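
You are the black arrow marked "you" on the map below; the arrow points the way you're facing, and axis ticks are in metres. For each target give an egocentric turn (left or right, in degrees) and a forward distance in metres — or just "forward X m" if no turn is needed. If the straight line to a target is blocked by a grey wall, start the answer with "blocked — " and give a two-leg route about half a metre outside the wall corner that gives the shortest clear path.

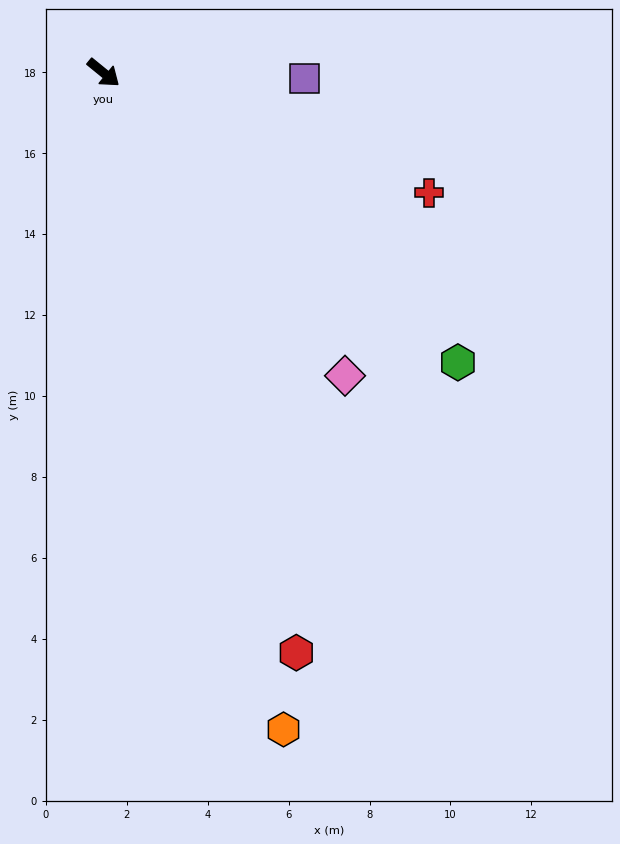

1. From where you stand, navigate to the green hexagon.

forward 11.3 m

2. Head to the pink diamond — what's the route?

turn right 12°, forward 9.6 m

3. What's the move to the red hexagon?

turn right 32°, forward 15.1 m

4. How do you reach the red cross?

turn left 19°, forward 8.6 m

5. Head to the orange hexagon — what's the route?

turn right 36°, forward 16.8 m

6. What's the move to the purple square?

turn left 38°, forward 5.0 m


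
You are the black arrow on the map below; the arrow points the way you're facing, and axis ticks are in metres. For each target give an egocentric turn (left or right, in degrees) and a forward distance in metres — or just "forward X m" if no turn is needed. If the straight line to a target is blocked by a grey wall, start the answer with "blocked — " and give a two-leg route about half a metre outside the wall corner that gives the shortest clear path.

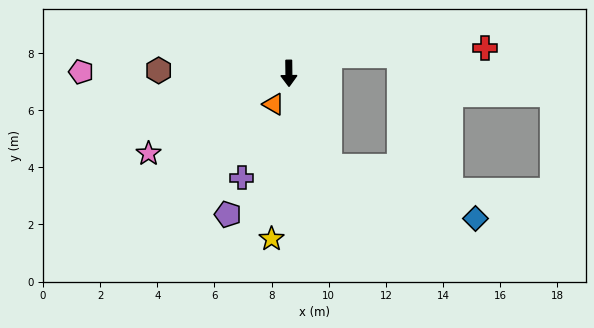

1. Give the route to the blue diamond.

blocked — turn left 23°, forward 3.5 m, then turn left 46°, forward 5.4 m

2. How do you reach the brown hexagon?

turn right 92°, forward 4.6 m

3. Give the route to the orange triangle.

turn right 27°, forward 1.2 m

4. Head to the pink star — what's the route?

turn right 61°, forward 5.7 m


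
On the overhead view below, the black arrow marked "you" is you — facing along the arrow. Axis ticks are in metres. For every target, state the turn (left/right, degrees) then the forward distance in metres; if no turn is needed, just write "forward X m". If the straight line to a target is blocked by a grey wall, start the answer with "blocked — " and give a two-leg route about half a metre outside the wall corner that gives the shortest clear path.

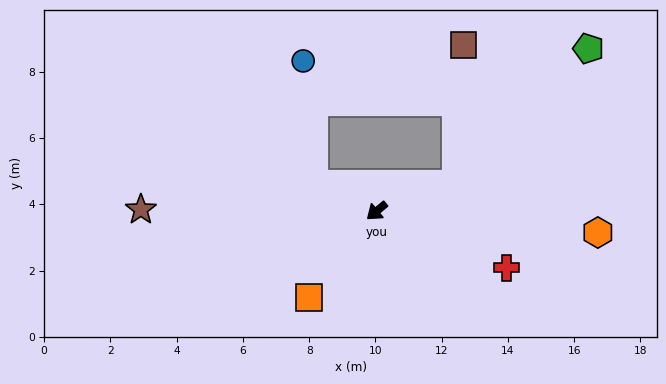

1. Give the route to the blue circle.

blocked — turn right 63°, forward 2.1 m, then turn right 62°, forward 3.7 m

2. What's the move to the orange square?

turn left 12°, forward 3.3 m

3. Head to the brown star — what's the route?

turn right 40°, forward 7.1 m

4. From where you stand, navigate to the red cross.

turn left 117°, forward 4.3 m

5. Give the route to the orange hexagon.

turn left 135°, forward 6.7 m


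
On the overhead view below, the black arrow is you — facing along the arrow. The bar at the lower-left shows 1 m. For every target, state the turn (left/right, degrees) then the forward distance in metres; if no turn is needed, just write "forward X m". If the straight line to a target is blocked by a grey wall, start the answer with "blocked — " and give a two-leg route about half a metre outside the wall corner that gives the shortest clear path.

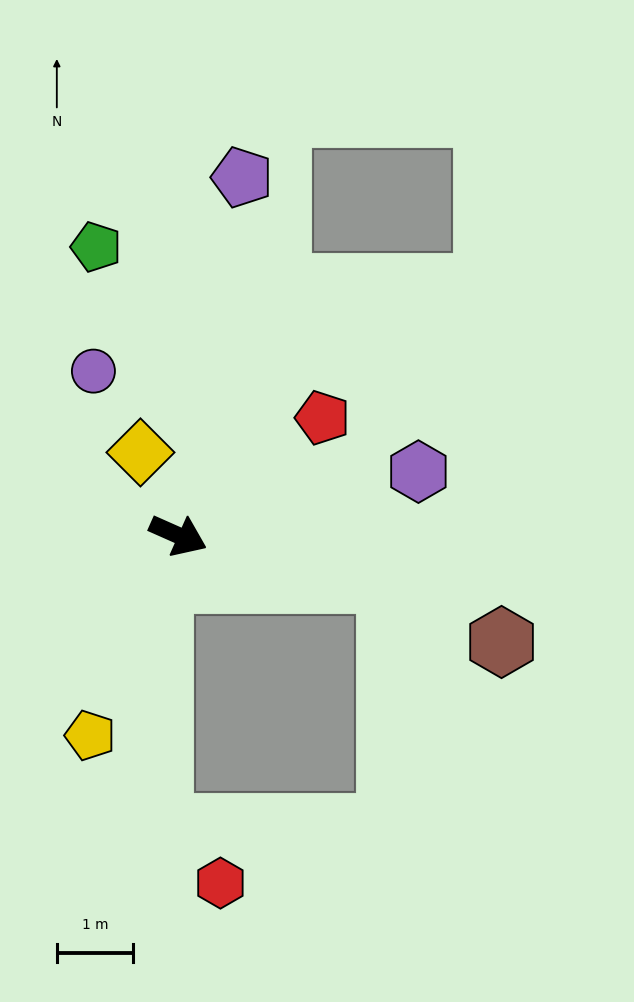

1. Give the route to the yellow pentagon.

turn right 90°, forward 2.9 m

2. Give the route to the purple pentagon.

turn left 104°, forward 4.8 m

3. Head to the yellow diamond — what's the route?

turn left 138°, forward 1.2 m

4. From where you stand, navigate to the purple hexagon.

turn left 39°, forward 3.3 m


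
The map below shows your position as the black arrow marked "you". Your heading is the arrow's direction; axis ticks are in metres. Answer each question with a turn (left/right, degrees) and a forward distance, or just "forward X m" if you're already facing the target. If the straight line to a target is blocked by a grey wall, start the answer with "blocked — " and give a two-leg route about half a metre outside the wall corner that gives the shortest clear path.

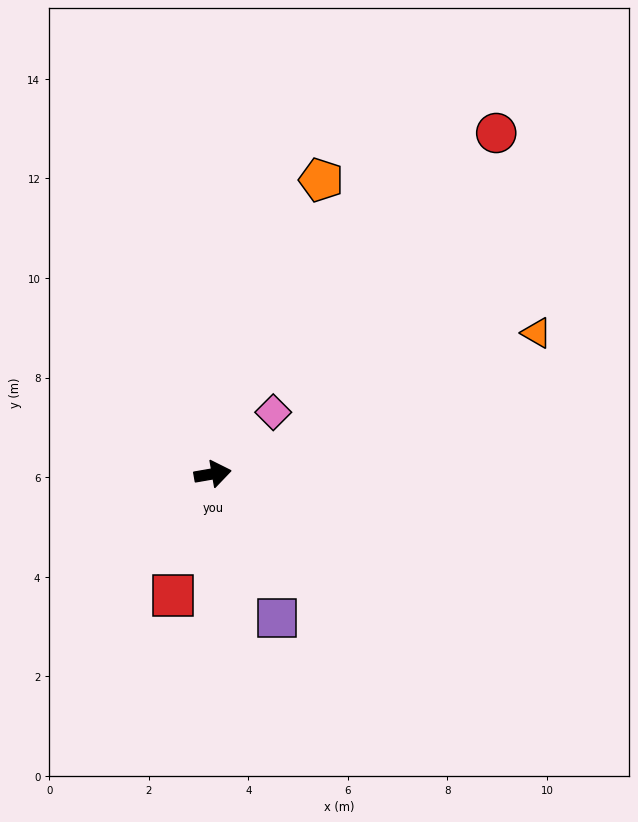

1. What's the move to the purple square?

turn right 76°, forward 3.2 m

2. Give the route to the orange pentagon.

turn left 60°, forward 6.3 m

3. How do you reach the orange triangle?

turn left 14°, forward 7.1 m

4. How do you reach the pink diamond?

turn left 36°, forward 1.7 m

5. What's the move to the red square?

turn right 118°, forward 2.6 m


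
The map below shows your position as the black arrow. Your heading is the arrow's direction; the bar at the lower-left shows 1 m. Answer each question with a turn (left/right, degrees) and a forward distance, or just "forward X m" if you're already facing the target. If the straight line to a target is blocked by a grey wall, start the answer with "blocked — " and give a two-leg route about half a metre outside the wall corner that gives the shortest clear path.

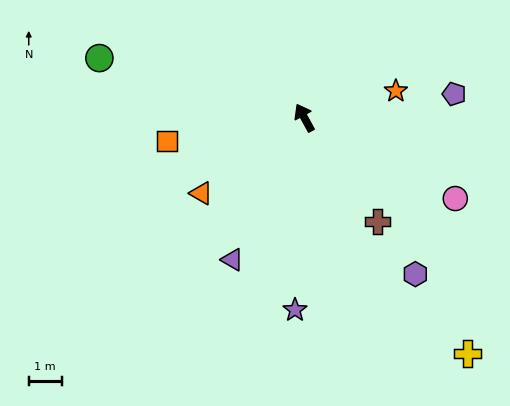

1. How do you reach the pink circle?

turn right 147°, forward 5.2 m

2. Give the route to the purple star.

turn left 149°, forward 5.8 m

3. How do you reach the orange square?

turn left 71°, forward 4.2 m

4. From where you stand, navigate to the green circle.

turn left 45°, forward 6.5 m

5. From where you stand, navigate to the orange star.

turn right 102°, forward 2.9 m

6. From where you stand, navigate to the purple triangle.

turn left 124°, forward 4.8 m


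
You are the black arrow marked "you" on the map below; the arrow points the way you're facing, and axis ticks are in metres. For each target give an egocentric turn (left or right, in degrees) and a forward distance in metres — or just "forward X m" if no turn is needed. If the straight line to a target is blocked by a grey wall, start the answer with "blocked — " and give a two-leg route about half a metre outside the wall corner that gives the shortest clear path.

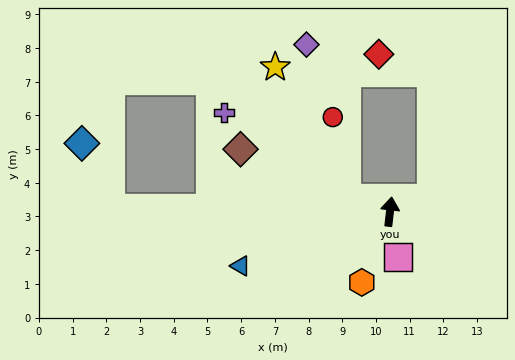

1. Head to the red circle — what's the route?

blocked — turn left 79°, forward 1.4 m, then turn right 63°, forward 2.4 m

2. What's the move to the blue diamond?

blocked — turn left 96°, forward 8.3 m, then turn right 65°, forward 2.1 m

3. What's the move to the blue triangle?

turn left 117°, forward 4.7 m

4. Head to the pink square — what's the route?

turn right 164°, forward 1.4 m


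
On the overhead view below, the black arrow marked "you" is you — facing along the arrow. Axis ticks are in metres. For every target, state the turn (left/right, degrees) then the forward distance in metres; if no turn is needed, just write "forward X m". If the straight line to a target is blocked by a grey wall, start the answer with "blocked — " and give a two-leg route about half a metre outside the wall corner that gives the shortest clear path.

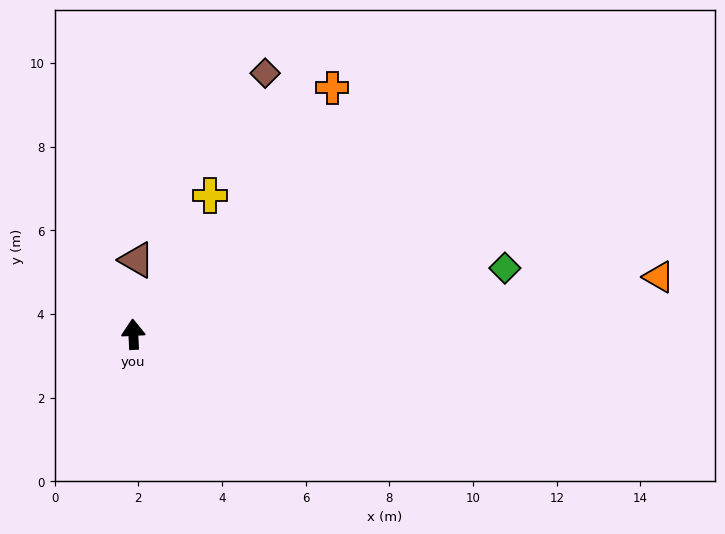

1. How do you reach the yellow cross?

turn right 32°, forward 3.8 m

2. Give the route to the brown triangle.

turn right 5°, forward 1.8 m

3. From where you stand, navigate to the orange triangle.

turn right 87°, forward 12.6 m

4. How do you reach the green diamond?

turn right 83°, forward 9.0 m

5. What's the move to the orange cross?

turn right 42°, forward 7.6 m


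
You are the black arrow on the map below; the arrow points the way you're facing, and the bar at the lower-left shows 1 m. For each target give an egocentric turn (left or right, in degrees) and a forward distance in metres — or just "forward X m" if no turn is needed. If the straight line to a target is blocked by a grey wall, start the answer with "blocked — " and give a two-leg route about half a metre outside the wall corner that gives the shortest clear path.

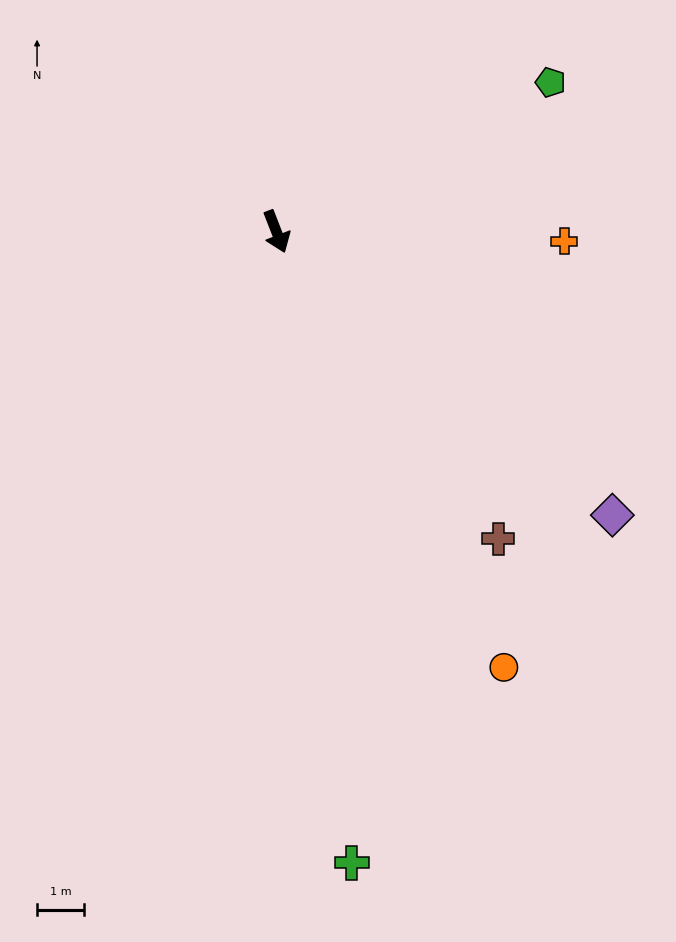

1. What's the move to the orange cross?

turn left 67°, forward 6.2 m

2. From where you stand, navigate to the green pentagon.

turn left 97°, forward 6.7 m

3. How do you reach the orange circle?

turn left 6°, forward 10.5 m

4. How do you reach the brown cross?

turn left 15°, forward 8.1 m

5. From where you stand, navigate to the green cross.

turn right 14°, forward 13.6 m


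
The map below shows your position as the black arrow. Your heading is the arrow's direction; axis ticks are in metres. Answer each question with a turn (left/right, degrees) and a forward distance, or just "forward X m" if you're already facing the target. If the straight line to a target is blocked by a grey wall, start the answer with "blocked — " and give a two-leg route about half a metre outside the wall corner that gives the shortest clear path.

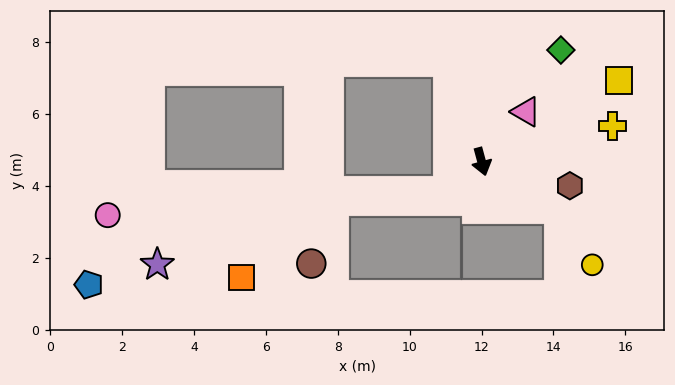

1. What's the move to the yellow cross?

turn left 90°, forward 3.8 m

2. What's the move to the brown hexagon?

turn left 60°, forward 2.5 m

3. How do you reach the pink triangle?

turn left 123°, forward 1.9 m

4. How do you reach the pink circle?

blocked — turn right 63°, forward 1.2 m, then turn right 38°, forward 9.5 m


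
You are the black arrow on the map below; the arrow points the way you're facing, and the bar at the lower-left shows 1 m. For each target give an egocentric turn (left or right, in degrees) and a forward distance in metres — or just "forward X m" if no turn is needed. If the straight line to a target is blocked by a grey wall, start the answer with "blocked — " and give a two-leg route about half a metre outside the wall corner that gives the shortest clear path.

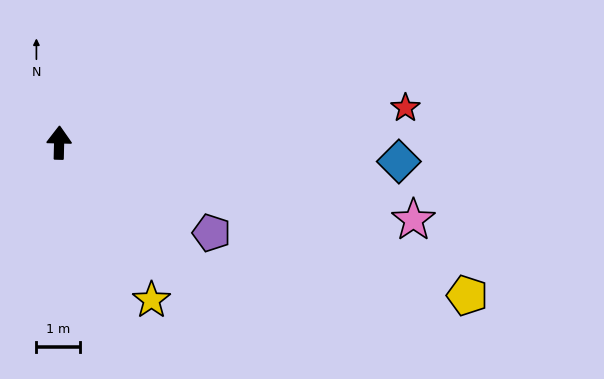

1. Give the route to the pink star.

turn right 101°, forward 8.3 m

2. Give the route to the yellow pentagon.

turn right 109°, forward 10.0 m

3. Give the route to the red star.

turn right 83°, forward 8.0 m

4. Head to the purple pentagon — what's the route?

turn right 119°, forward 4.0 m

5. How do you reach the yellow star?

turn right 148°, forward 4.2 m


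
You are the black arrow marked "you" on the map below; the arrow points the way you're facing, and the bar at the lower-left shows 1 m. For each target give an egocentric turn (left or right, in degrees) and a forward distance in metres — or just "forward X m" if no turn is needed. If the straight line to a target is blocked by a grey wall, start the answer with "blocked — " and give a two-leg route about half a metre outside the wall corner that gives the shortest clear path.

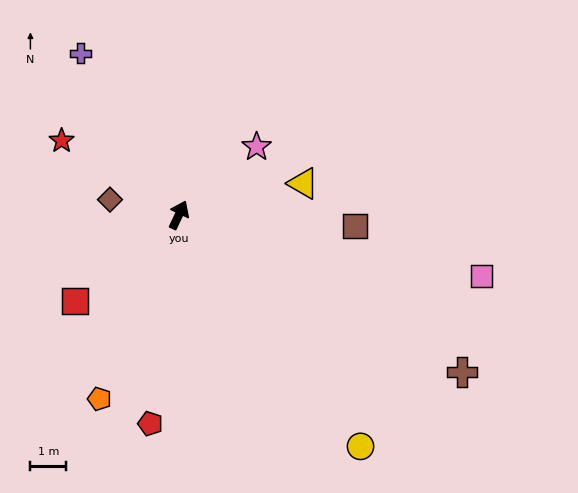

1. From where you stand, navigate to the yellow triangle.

turn right 51°, forward 3.6 m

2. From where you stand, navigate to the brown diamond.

turn left 103°, forward 2.0 m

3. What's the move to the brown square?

turn right 68°, forward 4.9 m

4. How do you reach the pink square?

turn right 76°, forward 8.6 m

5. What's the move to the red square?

turn left 155°, forward 3.8 m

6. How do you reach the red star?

turn left 83°, forward 3.9 m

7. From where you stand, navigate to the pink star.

turn right 23°, forward 2.9 m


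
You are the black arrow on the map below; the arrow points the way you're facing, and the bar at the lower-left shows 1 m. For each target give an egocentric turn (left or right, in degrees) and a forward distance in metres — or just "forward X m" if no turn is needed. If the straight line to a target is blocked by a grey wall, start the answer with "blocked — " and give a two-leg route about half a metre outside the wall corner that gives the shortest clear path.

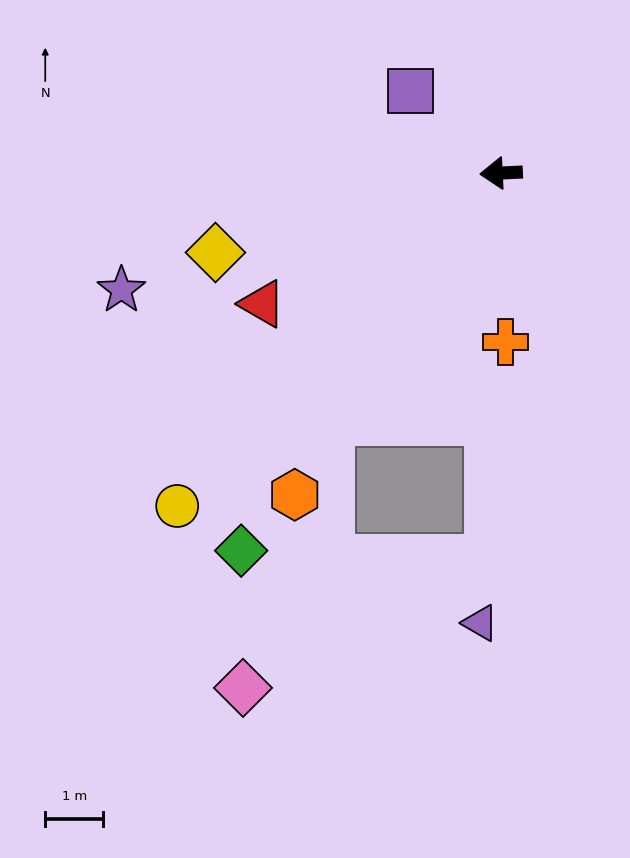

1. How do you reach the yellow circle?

turn left 43°, forward 8.0 m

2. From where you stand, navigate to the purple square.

turn right 45°, forward 2.1 m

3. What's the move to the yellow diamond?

turn left 13°, forward 5.1 m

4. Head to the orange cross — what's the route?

turn left 89°, forward 2.9 m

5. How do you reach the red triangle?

turn left 26°, forward 4.7 m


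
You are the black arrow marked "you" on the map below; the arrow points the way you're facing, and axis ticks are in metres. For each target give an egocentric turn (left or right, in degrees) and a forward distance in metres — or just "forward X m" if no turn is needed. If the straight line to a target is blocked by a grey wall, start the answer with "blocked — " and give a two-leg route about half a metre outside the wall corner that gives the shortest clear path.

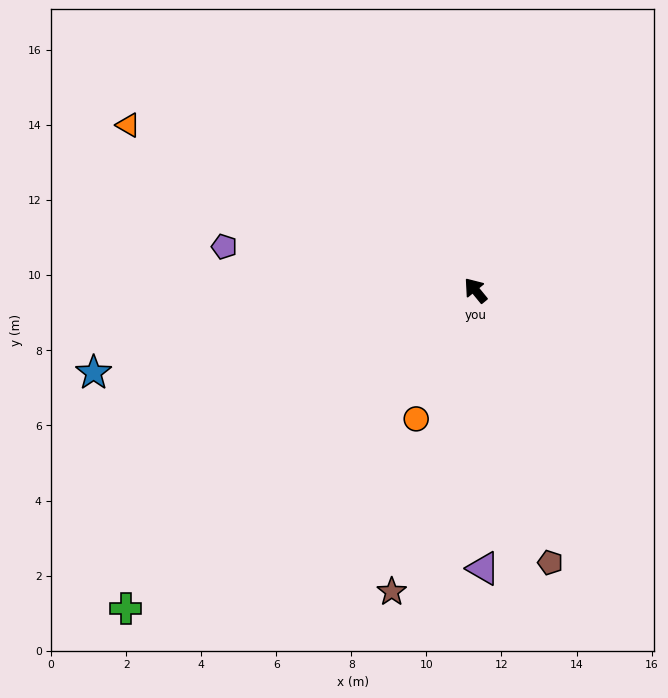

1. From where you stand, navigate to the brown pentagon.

turn left 156°, forward 7.5 m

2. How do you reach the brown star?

turn left 125°, forward 8.3 m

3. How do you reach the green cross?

turn left 93°, forward 12.6 m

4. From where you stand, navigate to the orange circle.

turn left 116°, forward 3.8 m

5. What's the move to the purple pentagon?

turn left 41°, forward 6.8 m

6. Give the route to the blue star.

turn left 63°, forward 10.4 m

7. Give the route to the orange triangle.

turn left 25°, forward 10.2 m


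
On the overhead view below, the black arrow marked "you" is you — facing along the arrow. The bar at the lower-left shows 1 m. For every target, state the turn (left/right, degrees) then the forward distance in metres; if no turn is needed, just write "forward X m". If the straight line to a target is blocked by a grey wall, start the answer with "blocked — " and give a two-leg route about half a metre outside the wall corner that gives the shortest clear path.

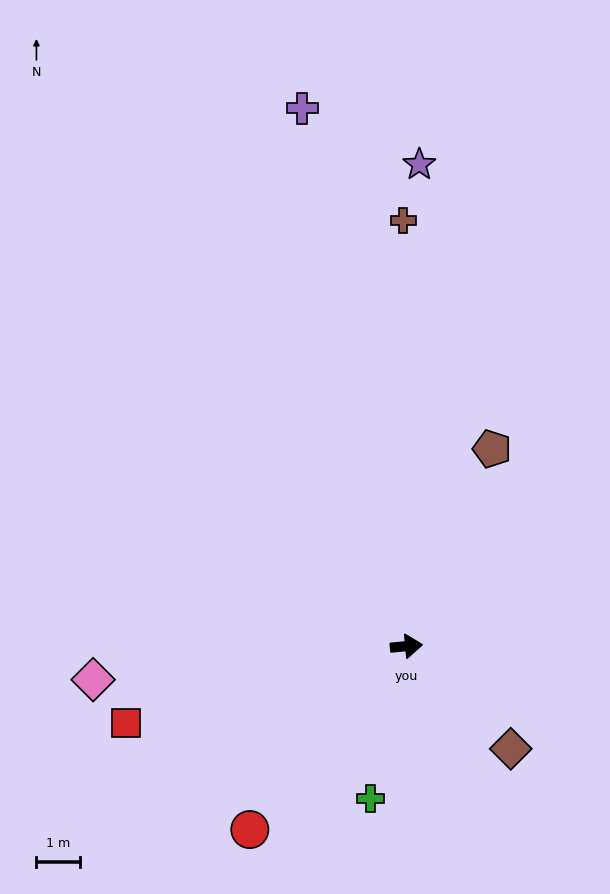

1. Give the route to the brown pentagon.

turn left 61°, forward 4.9 m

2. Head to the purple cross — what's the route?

turn left 96°, forward 12.5 m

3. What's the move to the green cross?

turn right 109°, forward 3.6 m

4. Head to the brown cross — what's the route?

turn left 85°, forward 9.7 m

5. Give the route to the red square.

turn right 170°, forward 6.6 m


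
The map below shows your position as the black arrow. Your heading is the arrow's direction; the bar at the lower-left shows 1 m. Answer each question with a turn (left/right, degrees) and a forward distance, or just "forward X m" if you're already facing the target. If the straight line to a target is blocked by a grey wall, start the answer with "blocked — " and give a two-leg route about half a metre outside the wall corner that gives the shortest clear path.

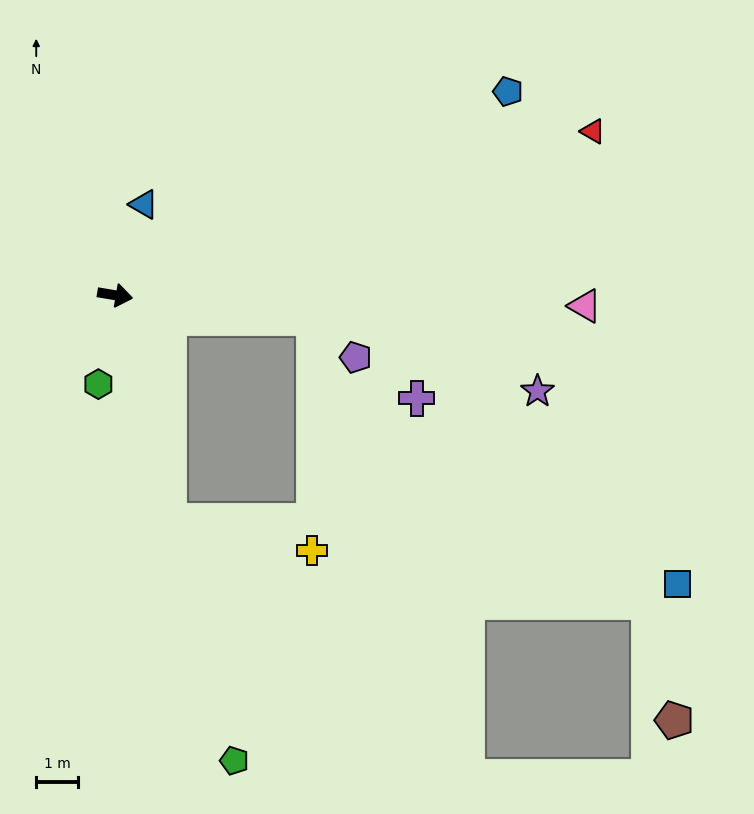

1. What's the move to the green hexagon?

turn right 91°, forward 2.2 m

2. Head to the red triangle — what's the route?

turn left 28°, forward 12.0 m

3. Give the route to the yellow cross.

blocked — turn right 67°, forward 5.5 m, then turn left 65°, forward 3.5 m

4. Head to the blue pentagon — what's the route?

turn left 37°, forward 10.6 m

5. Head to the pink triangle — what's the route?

turn left 8°, forward 11.2 m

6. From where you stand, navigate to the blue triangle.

turn left 82°, forward 2.3 m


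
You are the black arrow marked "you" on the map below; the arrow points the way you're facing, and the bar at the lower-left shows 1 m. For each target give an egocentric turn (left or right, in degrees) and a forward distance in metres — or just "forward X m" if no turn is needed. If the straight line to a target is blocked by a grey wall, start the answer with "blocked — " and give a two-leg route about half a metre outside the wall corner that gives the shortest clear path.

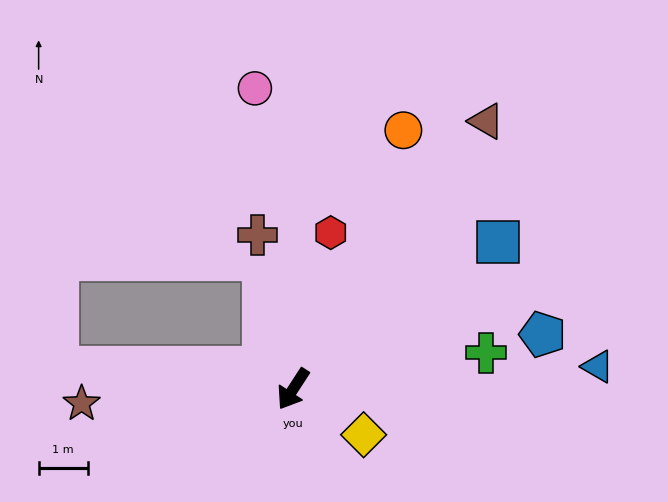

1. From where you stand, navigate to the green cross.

turn left 134°, forward 4.0 m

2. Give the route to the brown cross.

turn right 134°, forward 3.2 m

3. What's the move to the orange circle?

turn right 170°, forward 5.7 m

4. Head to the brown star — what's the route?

turn right 53°, forward 4.3 m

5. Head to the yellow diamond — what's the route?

turn left 90°, forward 1.7 m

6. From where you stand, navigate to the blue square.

turn left 159°, forward 5.1 m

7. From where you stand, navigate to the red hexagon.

turn right 160°, forward 3.3 m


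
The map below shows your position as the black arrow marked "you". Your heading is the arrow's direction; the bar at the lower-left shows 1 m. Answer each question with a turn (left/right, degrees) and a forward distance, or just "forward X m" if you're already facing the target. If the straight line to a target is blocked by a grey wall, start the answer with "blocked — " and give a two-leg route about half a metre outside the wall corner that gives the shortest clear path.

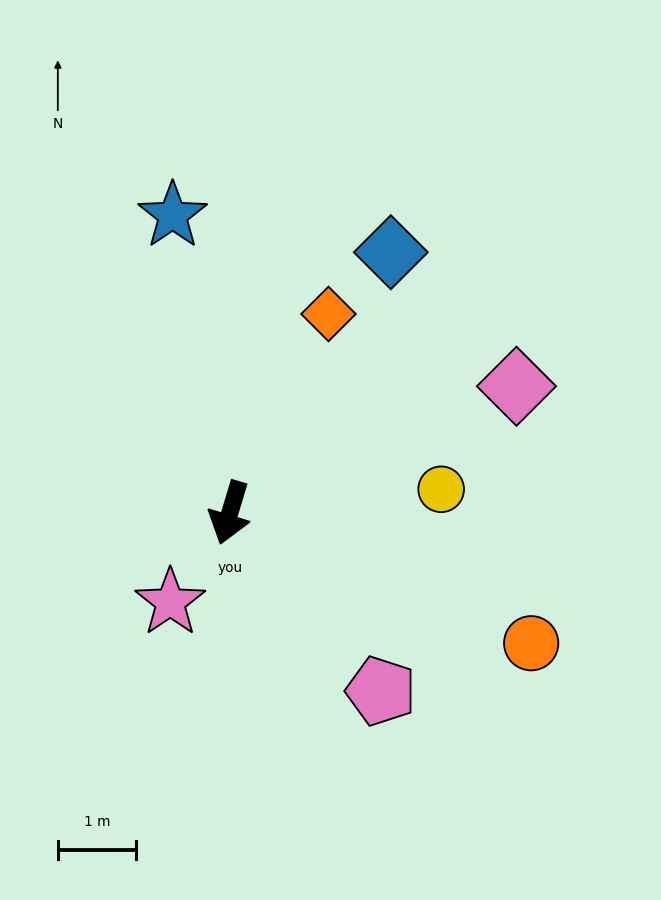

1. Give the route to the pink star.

turn right 17°, forward 1.4 m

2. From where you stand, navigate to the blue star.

turn right 152°, forward 3.9 m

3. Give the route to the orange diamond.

turn left 170°, forward 2.8 m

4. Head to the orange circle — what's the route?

turn left 83°, forward 4.2 m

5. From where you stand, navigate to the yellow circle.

turn left 113°, forward 2.7 m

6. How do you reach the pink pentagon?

turn left 57°, forward 3.0 m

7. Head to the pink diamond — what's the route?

turn left 131°, forward 4.0 m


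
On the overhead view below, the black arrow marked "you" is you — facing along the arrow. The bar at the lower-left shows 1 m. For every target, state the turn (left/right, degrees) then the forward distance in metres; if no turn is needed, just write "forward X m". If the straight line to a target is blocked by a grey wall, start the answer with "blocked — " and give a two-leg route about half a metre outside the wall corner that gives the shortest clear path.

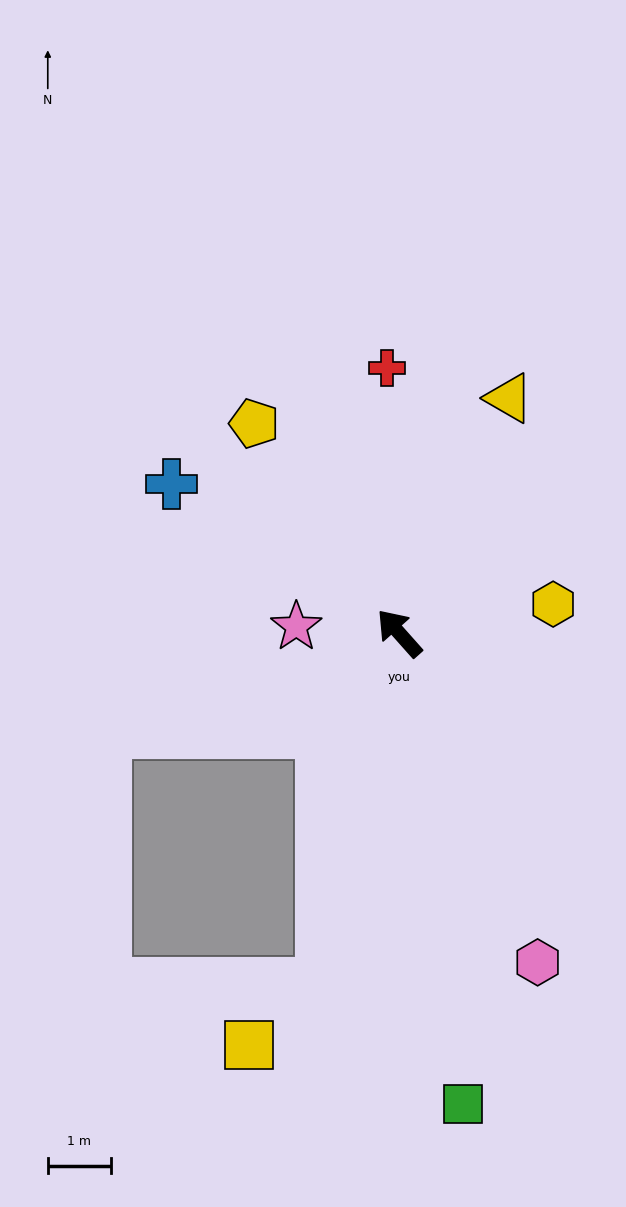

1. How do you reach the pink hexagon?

turn left 161°, forward 5.7 m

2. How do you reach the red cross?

turn right 39°, forward 4.2 m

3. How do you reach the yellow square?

blocked — turn left 126°, forward 5.7 m, then turn right 38°, forward 1.5 m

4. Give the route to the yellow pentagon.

turn right 7°, forward 4.1 m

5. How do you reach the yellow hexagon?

turn right 121°, forward 2.5 m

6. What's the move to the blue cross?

turn left 15°, forward 4.3 m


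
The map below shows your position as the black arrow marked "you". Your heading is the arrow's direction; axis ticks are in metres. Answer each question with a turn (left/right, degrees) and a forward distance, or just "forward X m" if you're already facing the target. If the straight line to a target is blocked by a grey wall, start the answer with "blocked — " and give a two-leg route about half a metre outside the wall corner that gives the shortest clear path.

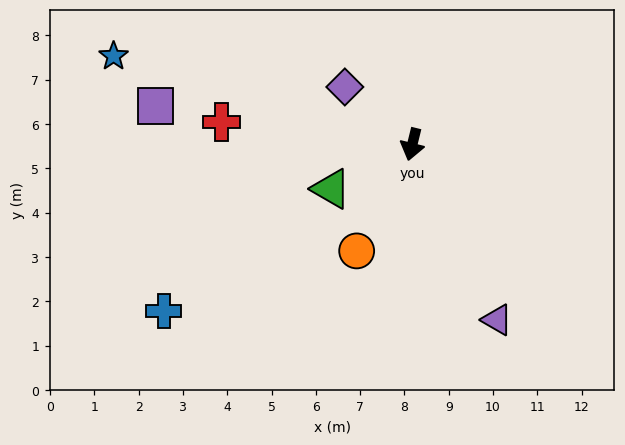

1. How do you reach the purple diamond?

turn right 117°, forward 2.0 m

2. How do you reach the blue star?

turn right 93°, forward 7.0 m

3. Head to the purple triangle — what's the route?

turn left 40°, forward 4.4 m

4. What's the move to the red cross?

turn right 83°, forward 4.3 m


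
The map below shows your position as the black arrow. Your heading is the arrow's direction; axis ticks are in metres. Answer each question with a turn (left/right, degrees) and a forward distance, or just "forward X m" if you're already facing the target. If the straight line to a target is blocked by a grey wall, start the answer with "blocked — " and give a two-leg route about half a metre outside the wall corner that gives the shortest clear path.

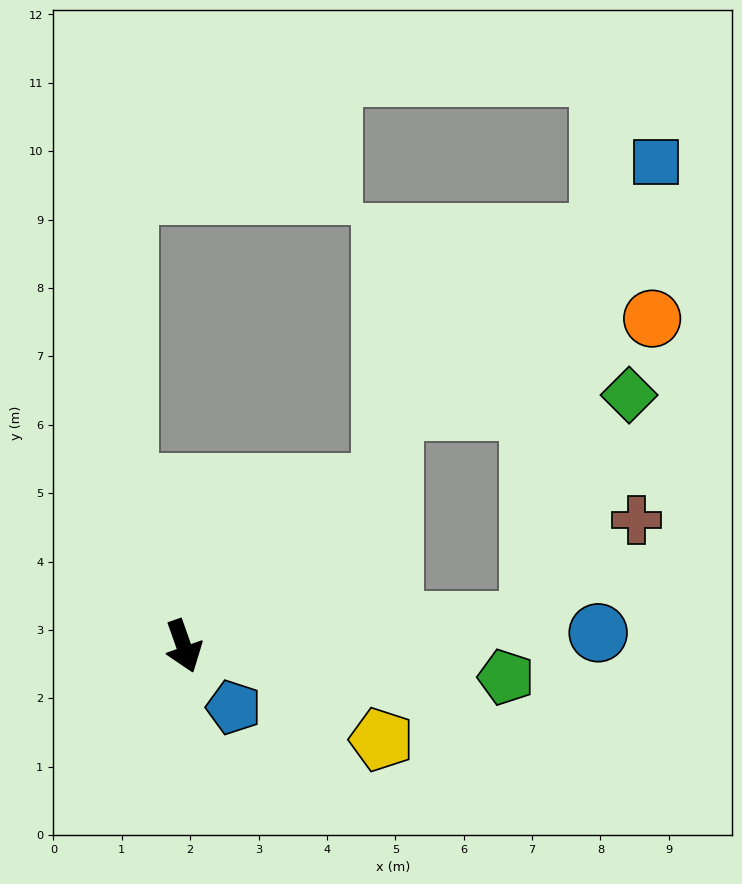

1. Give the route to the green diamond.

blocked — turn left 75°, forward 5.1 m, then turn left 61°, forward 3.6 m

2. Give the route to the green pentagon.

turn left 65°, forward 4.7 m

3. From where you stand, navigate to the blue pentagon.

turn left 20°, forward 1.2 m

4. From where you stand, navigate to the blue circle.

turn left 72°, forward 6.1 m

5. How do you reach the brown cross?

blocked — turn left 75°, forward 5.1 m, then turn left 38°, forward 2.2 m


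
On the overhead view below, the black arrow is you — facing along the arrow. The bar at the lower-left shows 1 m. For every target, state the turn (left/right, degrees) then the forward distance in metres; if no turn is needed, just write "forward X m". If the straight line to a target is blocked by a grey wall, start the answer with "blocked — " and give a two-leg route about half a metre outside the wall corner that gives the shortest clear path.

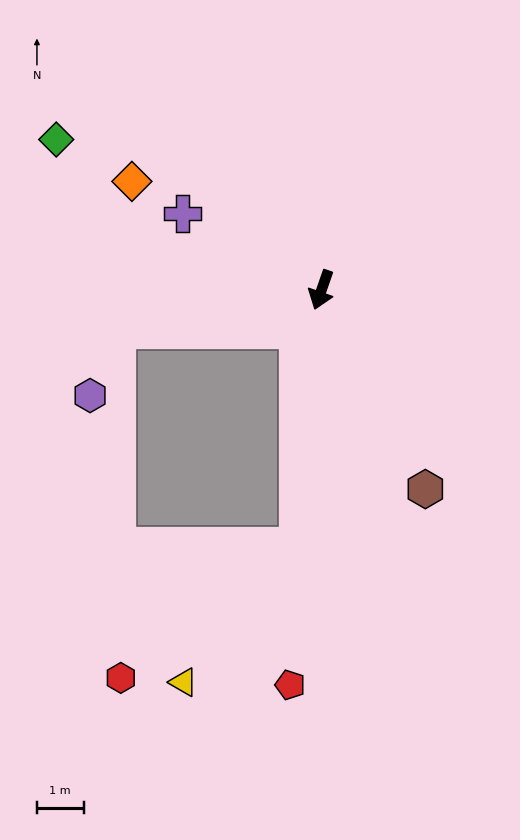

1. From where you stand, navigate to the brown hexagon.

turn left 47°, forward 4.8 m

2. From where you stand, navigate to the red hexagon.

blocked — turn left 14°, forward 5.5 m, then turn right 48°, forward 4.7 m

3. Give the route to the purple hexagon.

blocked — turn right 60°, forward 4.5 m, then turn left 58°, forward 1.5 m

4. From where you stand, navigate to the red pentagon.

turn left 15°, forward 8.5 m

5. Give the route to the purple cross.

turn right 100°, forward 3.4 m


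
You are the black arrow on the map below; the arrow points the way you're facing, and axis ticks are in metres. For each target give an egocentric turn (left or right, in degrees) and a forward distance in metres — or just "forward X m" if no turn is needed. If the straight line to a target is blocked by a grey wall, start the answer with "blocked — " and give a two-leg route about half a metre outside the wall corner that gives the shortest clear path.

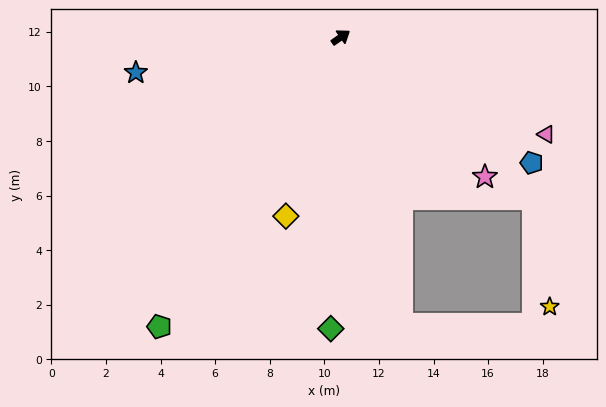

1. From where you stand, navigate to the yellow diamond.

turn right 142°, forward 6.9 m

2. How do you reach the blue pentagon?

turn right 68°, forward 8.4 m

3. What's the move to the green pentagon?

turn right 157°, forward 12.5 m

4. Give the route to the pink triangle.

turn right 60°, forward 8.3 m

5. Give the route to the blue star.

turn left 155°, forward 7.6 m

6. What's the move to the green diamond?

turn right 127°, forward 10.7 m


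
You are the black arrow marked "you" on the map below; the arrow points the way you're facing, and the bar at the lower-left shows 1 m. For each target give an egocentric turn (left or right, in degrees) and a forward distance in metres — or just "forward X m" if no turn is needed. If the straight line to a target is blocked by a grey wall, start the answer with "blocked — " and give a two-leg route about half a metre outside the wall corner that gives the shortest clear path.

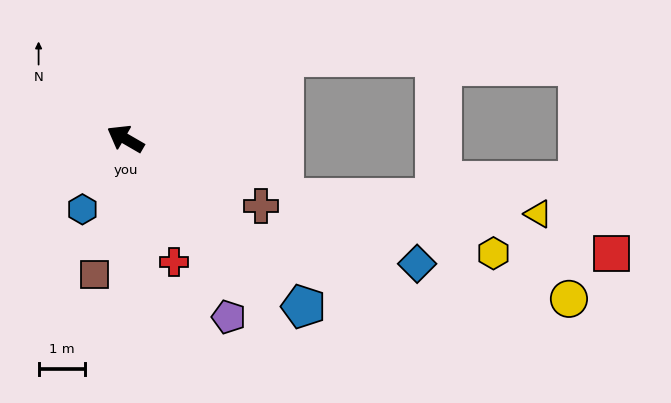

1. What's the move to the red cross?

turn left 142°, forward 2.8 m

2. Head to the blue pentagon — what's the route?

turn left 167°, forward 5.2 m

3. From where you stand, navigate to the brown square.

turn left 107°, forward 3.0 m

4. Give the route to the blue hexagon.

turn left 89°, forward 1.8 m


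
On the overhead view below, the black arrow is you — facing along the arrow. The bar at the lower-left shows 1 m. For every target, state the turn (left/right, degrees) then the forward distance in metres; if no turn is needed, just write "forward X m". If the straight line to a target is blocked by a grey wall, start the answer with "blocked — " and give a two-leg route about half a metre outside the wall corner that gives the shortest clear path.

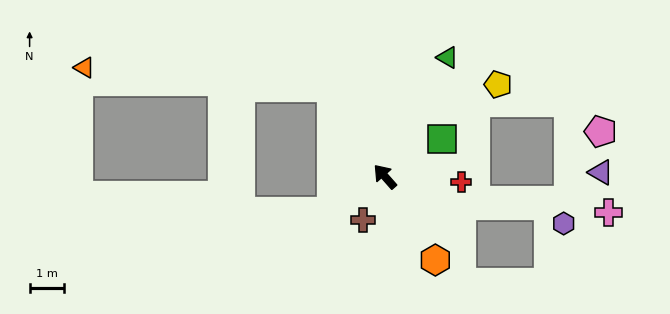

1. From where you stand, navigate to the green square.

turn right 98°, forward 2.0 m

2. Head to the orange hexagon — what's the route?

turn left 170°, forward 2.9 m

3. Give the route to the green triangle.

turn right 69°, forward 3.9 m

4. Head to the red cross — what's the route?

turn right 135°, forward 2.2 m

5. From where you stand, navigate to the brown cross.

turn left 112°, forward 1.4 m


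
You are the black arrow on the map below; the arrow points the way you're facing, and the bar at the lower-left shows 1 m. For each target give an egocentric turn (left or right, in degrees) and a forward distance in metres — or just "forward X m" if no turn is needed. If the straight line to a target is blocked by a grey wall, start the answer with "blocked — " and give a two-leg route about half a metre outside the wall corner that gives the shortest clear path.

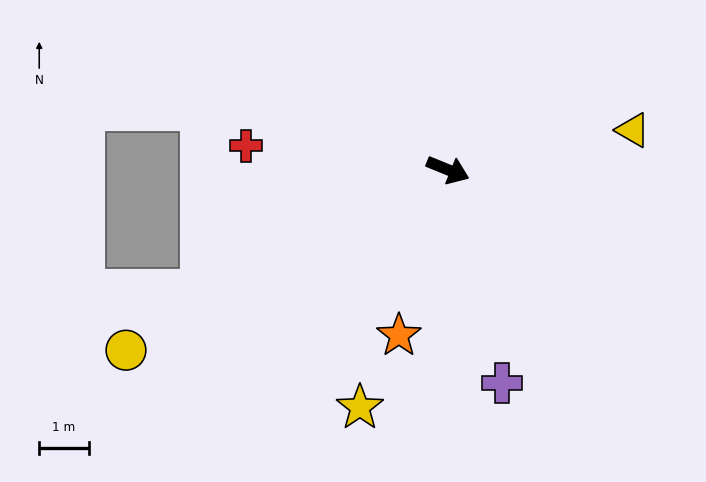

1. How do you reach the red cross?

turn right 165°, forward 4.1 m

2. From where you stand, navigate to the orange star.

turn right 84°, forward 3.5 m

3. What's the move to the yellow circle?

turn right 129°, forward 7.5 m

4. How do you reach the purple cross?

turn right 54°, forward 4.4 m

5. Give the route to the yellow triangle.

turn left 34°, forward 3.8 m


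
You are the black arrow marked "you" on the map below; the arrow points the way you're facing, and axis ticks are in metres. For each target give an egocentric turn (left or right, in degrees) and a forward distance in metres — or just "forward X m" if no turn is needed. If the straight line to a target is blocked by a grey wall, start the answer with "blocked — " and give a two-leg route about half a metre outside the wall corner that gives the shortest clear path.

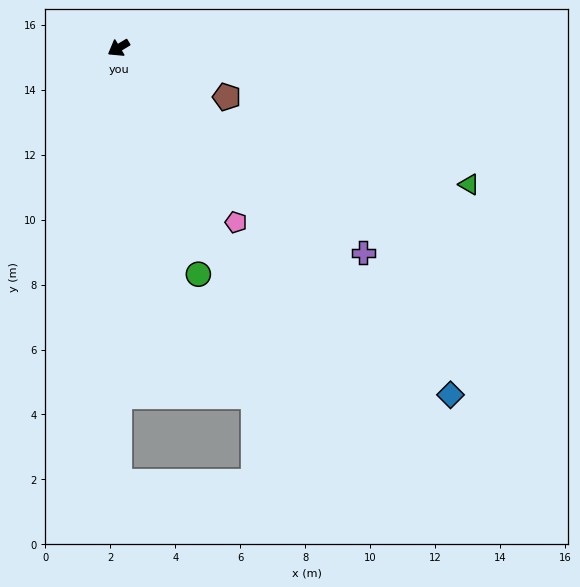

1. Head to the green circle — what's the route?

turn left 78°, forward 7.4 m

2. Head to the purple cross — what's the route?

turn left 109°, forward 9.8 m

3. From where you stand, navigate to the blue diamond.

turn left 103°, forward 14.8 m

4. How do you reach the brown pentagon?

turn left 125°, forward 3.7 m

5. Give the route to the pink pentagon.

turn left 93°, forward 6.5 m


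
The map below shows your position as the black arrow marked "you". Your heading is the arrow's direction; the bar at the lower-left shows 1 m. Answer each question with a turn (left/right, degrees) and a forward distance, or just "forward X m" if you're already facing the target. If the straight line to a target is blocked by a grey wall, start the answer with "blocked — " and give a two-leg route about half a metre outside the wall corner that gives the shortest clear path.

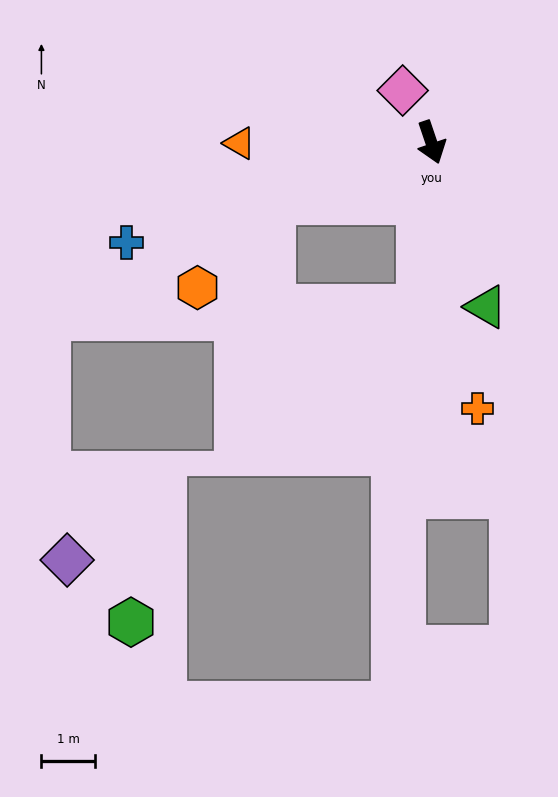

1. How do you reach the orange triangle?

turn right 108°, forward 3.6 m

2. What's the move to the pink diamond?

turn right 170°, forward 1.1 m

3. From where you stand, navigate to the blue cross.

turn right 91°, forward 6.0 m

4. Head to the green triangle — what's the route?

forward 3.3 m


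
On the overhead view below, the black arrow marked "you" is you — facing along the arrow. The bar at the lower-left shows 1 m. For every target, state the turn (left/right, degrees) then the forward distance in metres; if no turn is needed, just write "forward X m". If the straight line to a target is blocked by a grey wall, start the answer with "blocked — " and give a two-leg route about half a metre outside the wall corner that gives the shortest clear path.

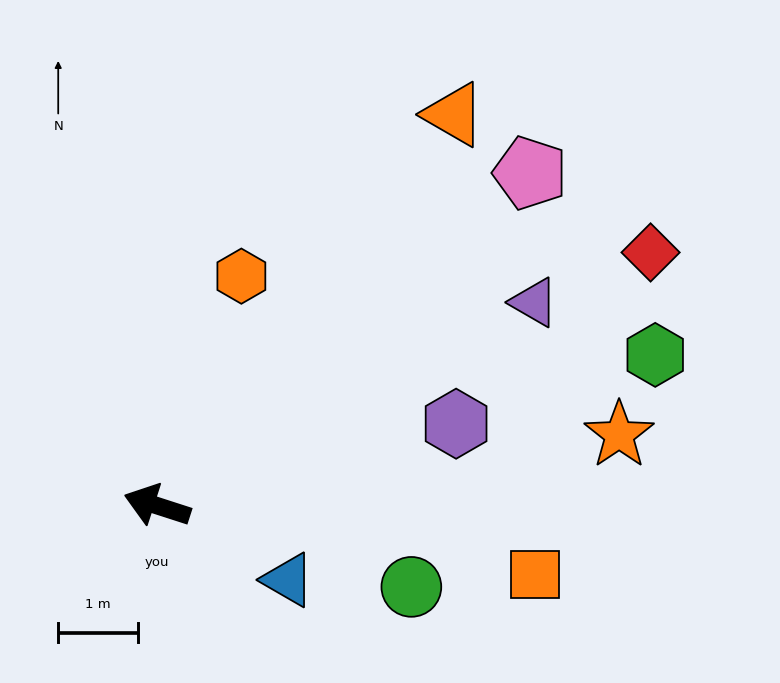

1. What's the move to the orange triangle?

turn right 109°, forward 6.2 m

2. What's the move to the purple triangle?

turn right 134°, forward 5.4 m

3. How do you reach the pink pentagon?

turn right 120°, forward 6.3 m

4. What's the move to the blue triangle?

turn left 168°, forward 1.9 m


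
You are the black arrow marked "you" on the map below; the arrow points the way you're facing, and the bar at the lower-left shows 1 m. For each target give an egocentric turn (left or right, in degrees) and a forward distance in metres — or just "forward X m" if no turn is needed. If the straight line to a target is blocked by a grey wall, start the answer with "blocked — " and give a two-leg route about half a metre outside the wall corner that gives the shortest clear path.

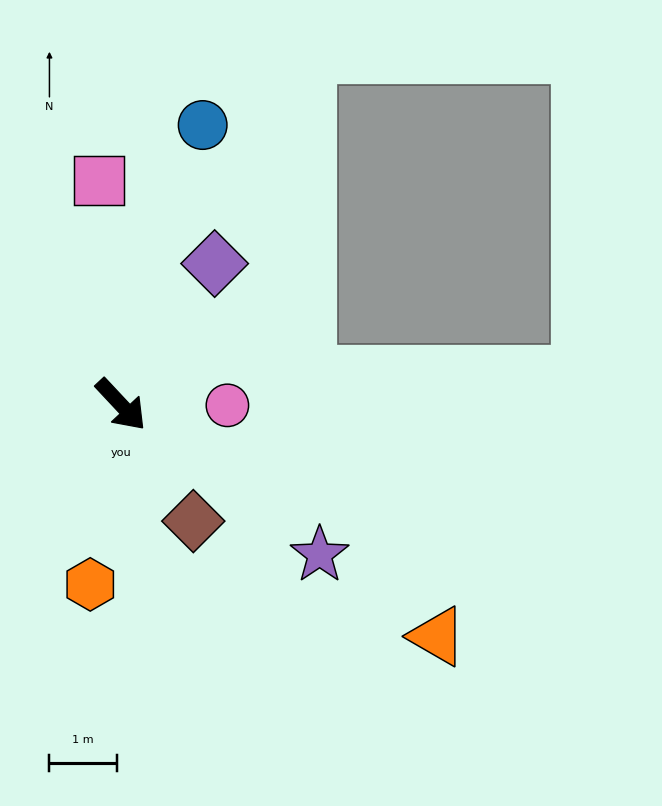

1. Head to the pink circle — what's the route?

turn left 47°, forward 1.6 m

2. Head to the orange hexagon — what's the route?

turn right 53°, forward 2.7 m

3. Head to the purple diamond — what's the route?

turn left 103°, forward 2.5 m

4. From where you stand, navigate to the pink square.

turn left 143°, forward 3.3 m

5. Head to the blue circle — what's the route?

turn left 121°, forward 4.3 m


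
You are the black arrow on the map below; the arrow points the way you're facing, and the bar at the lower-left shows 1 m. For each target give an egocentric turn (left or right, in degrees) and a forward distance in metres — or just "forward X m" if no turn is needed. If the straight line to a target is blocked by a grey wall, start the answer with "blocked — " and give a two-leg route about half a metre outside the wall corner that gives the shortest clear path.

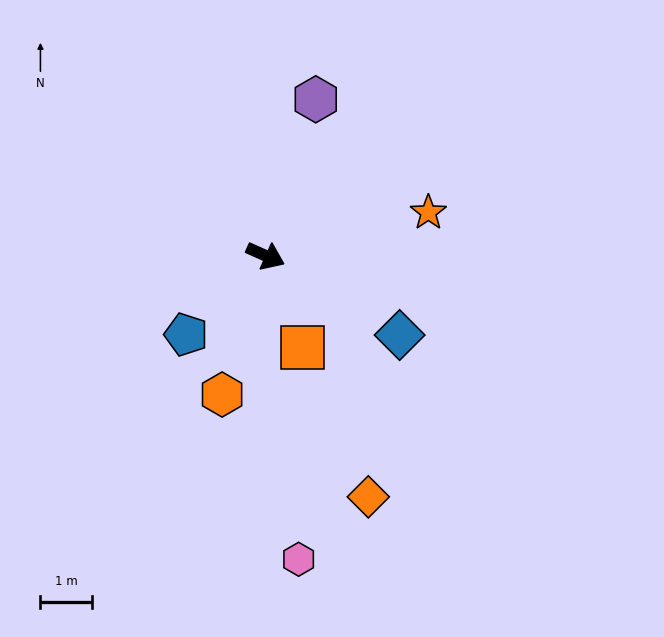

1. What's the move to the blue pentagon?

turn right 111°, forward 2.2 m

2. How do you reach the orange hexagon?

turn right 83°, forward 2.8 m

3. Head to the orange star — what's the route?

turn left 39°, forward 3.3 m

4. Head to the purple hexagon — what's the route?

turn left 96°, forward 3.2 m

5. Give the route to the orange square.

turn right 44°, forward 1.9 m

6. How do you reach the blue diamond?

turn right 7°, forward 3.0 m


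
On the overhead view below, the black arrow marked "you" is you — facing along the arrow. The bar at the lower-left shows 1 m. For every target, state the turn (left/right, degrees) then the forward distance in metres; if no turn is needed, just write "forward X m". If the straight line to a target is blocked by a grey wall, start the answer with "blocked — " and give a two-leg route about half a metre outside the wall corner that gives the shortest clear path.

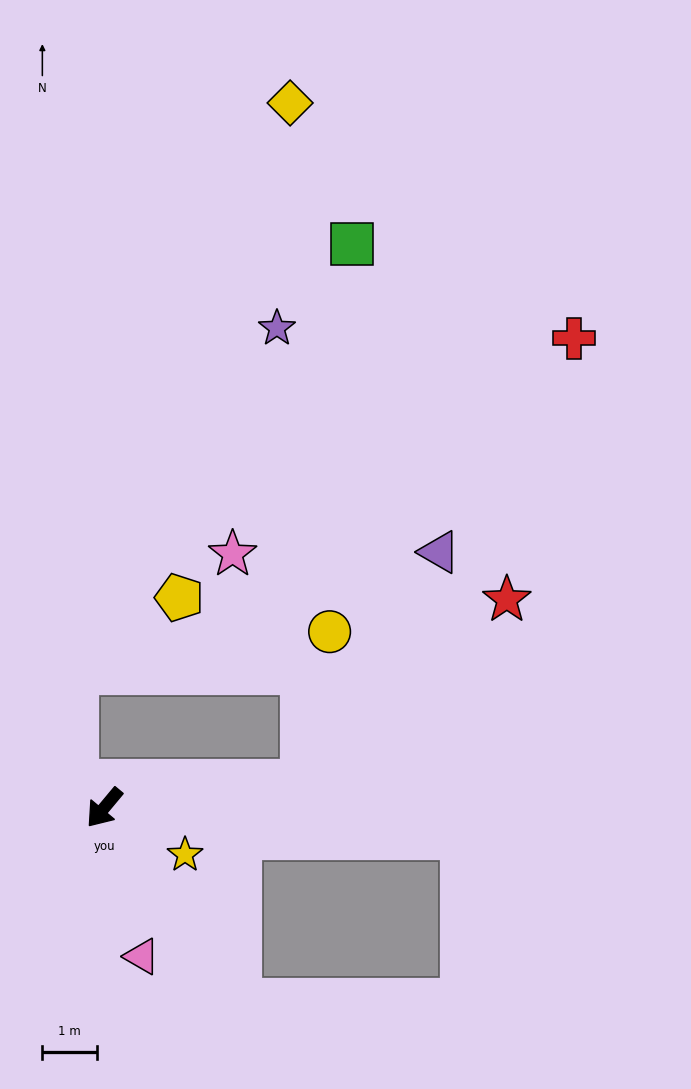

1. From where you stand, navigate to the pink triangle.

turn left 54°, forward 2.8 m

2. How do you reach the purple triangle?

blocked — turn left 137°, forward 3.7 m, then turn left 52°, forward 4.9 m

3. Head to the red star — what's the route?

blocked — turn left 137°, forward 3.7 m, then turn left 35°, forward 5.0 m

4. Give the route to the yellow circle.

blocked — turn left 137°, forward 3.7 m, then turn left 73°, forward 2.8 m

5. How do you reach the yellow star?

turn left 100°, forward 1.7 m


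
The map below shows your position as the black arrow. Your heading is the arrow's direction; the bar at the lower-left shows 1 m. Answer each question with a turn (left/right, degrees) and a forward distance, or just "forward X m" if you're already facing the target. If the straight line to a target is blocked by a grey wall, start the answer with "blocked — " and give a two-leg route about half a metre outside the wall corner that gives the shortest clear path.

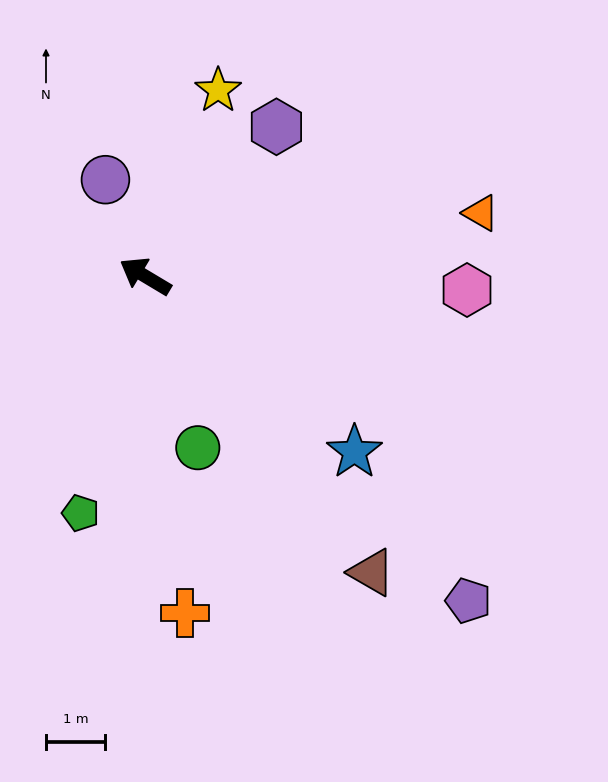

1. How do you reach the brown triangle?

turn left 158°, forward 6.3 m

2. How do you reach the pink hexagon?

turn right 152°, forward 5.5 m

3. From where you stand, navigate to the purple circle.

turn right 37°, forward 1.8 m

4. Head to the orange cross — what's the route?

turn left 128°, forward 5.8 m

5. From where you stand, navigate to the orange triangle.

turn right 138°, forward 5.8 m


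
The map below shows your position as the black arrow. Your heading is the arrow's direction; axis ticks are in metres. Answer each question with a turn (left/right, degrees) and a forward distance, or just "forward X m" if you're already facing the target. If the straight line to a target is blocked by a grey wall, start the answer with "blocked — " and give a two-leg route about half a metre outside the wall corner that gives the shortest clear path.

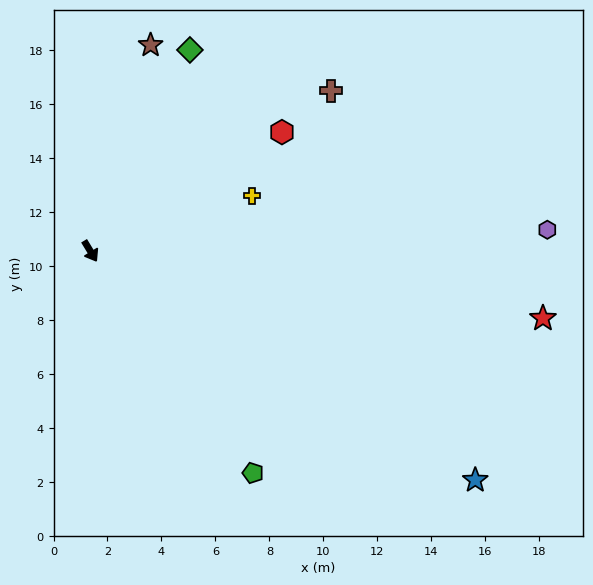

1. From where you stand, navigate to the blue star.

turn left 28°, forward 16.6 m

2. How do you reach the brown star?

turn left 132°, forward 8.0 m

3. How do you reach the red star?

turn left 50°, forward 17.0 m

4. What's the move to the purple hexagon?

turn left 61°, forward 17.0 m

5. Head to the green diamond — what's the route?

turn left 122°, forward 8.3 m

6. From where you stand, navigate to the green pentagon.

turn left 5°, forward 10.2 m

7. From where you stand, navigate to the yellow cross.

turn left 78°, forward 6.3 m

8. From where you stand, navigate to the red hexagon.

turn left 91°, forward 8.4 m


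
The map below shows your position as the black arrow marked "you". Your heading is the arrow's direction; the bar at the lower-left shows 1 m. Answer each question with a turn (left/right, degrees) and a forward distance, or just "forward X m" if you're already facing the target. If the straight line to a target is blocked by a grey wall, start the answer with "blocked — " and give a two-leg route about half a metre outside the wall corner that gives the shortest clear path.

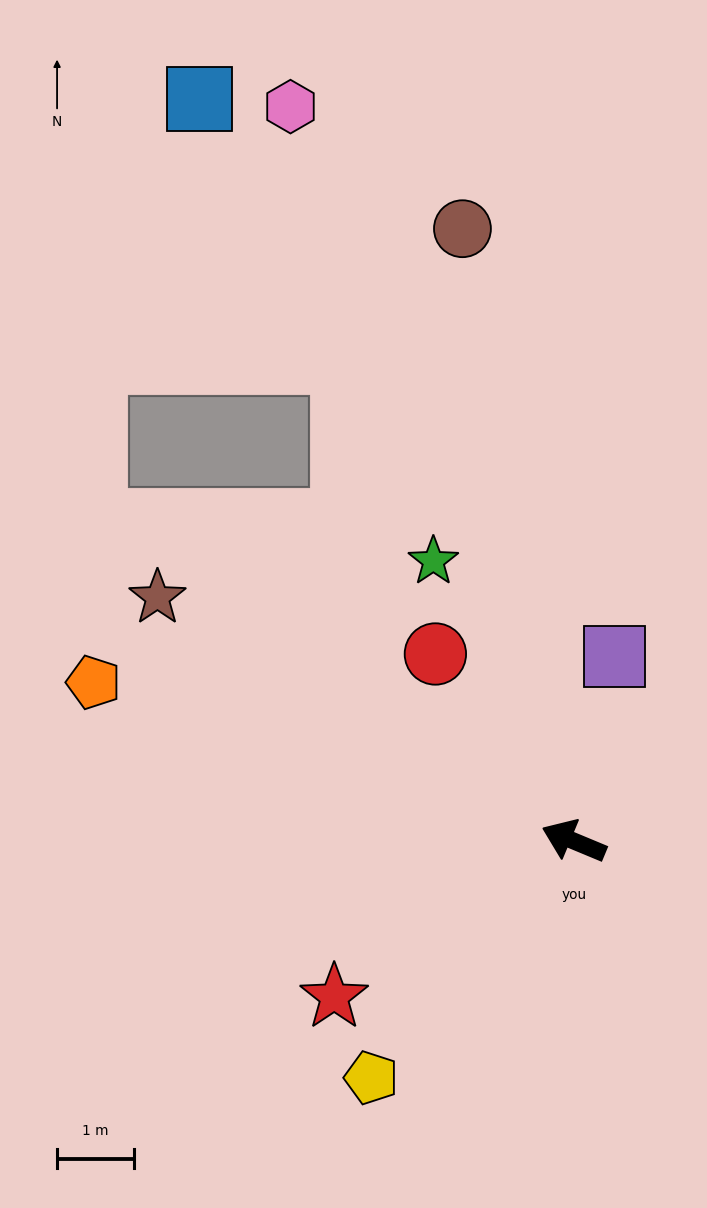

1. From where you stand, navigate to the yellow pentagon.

turn left 72°, forward 4.1 m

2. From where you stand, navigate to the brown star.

turn right 8°, forward 6.3 m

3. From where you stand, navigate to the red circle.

turn right 31°, forward 3.0 m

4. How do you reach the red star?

turn left 56°, forward 3.7 m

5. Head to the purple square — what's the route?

turn right 80°, forward 2.5 m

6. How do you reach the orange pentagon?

turn left 4°, forward 6.6 m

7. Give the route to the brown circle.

turn right 57°, forward 8.1 m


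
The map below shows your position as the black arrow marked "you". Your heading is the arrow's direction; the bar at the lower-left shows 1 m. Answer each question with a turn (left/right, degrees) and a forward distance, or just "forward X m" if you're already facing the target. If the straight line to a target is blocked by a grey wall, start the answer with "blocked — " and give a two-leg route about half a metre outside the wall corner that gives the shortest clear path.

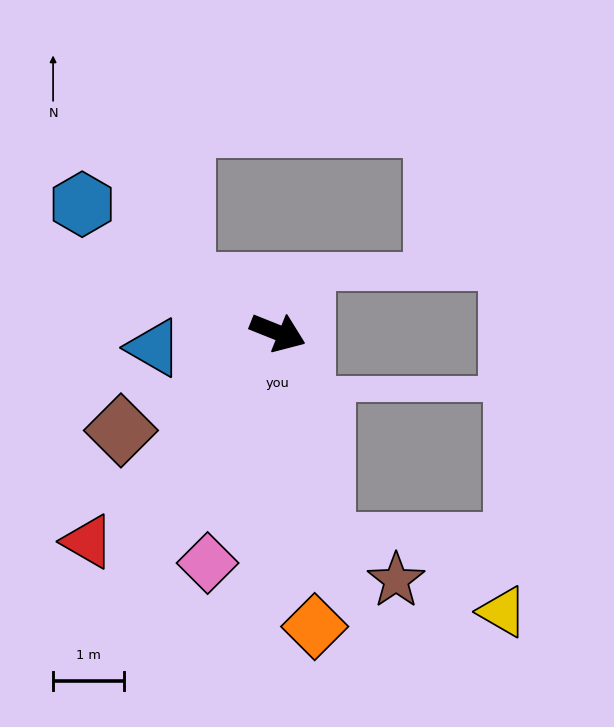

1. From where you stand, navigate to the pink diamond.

turn right 85°, forward 3.4 m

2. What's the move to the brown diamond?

turn right 126°, forward 2.6 m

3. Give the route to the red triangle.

turn right 110°, forward 4.0 m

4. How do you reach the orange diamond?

turn right 61°, forward 4.2 m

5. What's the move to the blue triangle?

turn right 151°, forward 1.8 m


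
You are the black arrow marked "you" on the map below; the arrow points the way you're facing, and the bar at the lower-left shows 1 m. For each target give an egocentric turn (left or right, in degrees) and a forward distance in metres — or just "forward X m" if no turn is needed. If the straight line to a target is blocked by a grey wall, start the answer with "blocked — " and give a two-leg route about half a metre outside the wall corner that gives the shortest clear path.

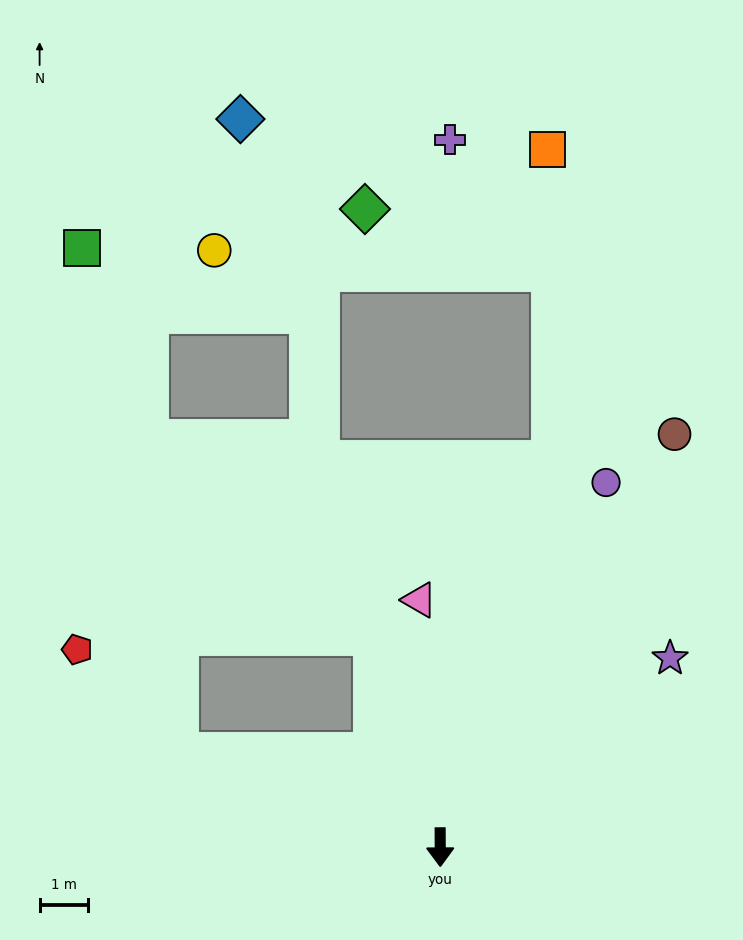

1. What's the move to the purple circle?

turn left 155°, forward 8.4 m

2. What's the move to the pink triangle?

turn right 175°, forward 5.2 m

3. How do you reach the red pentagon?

blocked — turn right 110°, forward 5.8 m, then turn right 26°, forward 3.0 m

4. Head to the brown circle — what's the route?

turn left 150°, forward 9.9 m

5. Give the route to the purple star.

turn left 129°, forward 6.2 m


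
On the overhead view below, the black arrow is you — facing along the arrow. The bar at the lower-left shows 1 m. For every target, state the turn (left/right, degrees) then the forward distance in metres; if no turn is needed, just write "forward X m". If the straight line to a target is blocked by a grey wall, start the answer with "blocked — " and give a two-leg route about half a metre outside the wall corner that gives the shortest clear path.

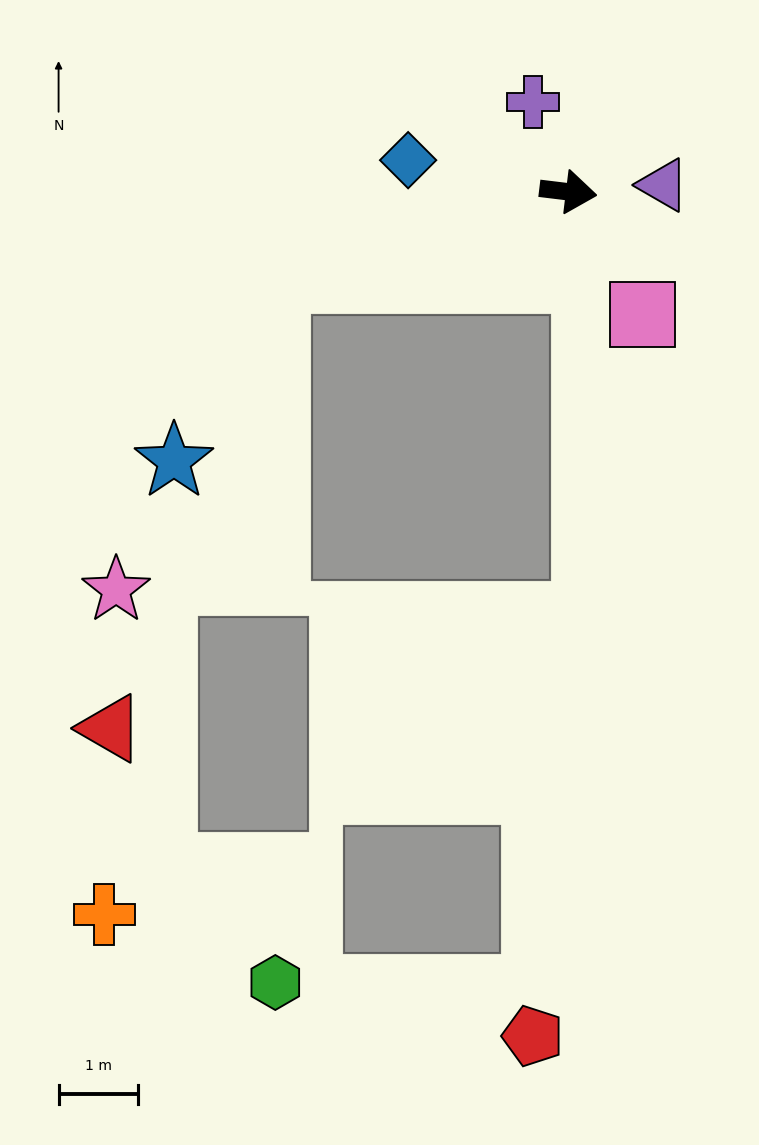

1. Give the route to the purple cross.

turn left 118°, forward 1.2 m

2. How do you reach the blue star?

blocked — turn right 156°, forward 3.9 m, then turn left 43°, forward 2.6 m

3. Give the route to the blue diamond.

turn left 176°, forward 2.1 m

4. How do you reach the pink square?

turn right 52°, forward 1.8 m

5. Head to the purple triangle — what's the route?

turn left 11°, forward 1.2 m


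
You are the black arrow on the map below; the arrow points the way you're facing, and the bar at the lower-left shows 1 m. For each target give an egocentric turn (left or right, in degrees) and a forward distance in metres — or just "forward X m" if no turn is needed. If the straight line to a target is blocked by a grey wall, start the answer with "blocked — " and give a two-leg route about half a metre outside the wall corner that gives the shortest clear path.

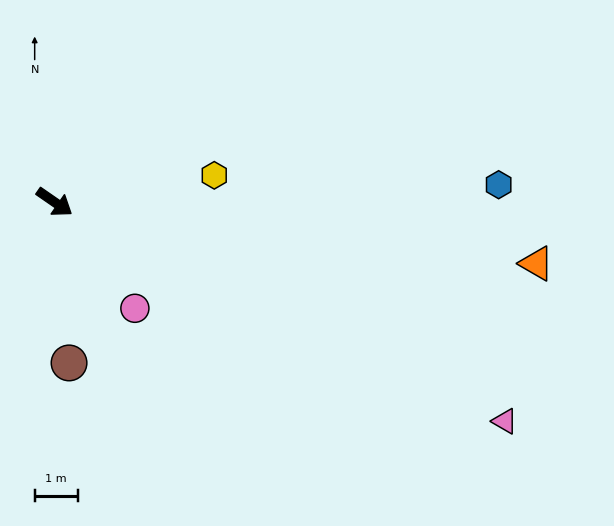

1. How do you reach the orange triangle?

turn left 27°, forward 11.3 m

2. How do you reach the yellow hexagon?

turn left 44°, forward 3.8 m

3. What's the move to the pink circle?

turn right 18°, forward 3.1 m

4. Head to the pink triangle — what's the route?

turn left 9°, forward 11.7 m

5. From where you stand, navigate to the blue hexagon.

turn left 37°, forward 10.4 m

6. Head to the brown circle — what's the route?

turn right 50°, forward 3.8 m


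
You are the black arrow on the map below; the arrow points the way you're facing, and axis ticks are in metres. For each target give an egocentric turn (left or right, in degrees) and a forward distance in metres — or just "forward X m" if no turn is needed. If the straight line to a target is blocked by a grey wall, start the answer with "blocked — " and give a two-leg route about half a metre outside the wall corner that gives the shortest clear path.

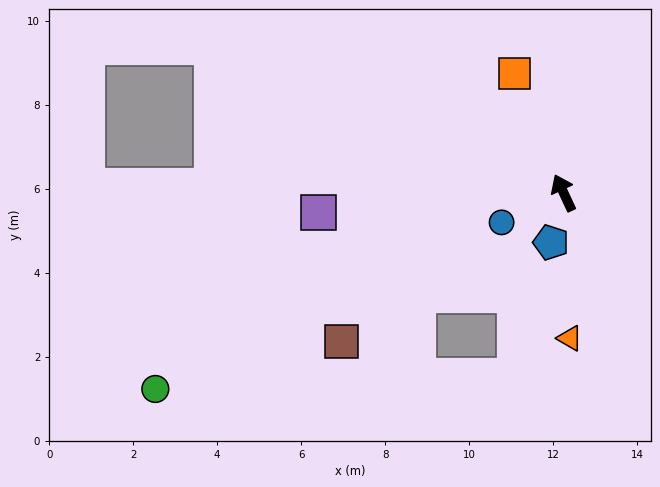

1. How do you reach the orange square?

turn right 2°, forward 3.1 m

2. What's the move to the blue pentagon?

turn left 141°, forward 1.2 m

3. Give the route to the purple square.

turn left 70°, forward 5.9 m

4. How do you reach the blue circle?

turn left 91°, forward 1.6 m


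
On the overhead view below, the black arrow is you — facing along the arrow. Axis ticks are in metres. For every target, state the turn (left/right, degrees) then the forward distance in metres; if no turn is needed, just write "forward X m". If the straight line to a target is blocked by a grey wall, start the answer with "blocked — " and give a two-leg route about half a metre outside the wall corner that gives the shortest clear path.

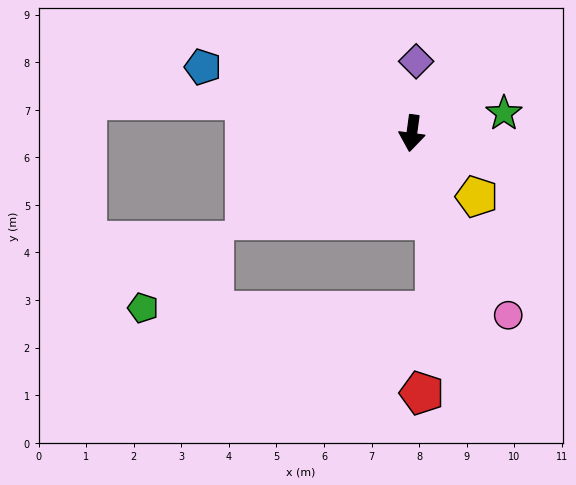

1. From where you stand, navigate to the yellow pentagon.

turn left 53°, forward 1.9 m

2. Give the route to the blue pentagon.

turn right 100°, forward 4.6 m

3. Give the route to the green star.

turn left 110°, forward 2.0 m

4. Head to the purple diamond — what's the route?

turn right 176°, forward 1.5 m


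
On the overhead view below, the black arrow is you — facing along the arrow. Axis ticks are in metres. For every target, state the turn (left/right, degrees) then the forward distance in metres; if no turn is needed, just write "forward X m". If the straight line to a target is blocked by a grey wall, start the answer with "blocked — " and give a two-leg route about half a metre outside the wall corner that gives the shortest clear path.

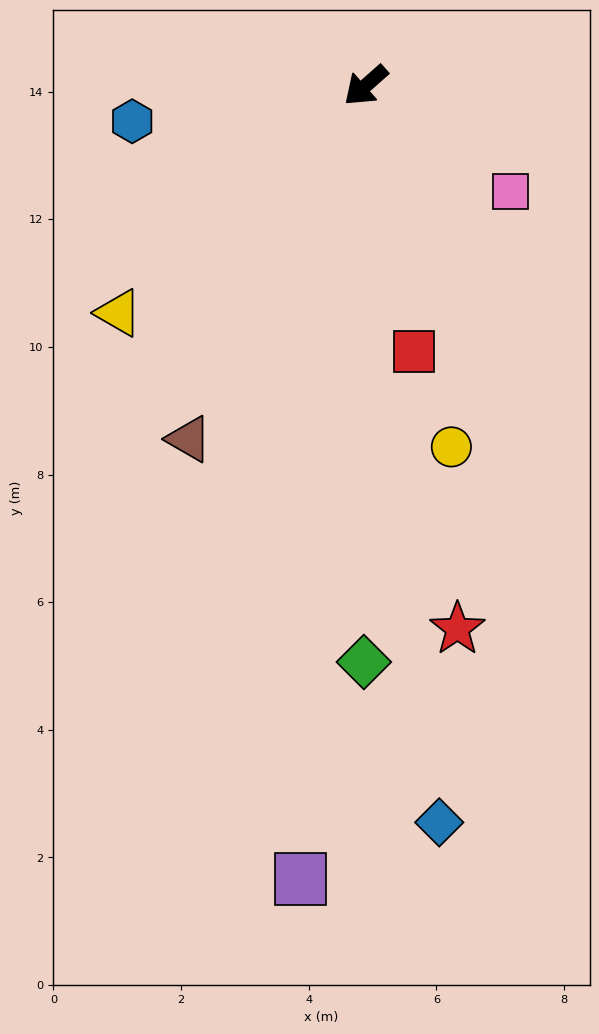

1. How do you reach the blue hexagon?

turn right 33°, forward 3.7 m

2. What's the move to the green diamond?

turn left 48°, forward 9.0 m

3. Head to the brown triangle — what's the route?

turn left 22°, forward 6.2 m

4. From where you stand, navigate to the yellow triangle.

forward 5.3 m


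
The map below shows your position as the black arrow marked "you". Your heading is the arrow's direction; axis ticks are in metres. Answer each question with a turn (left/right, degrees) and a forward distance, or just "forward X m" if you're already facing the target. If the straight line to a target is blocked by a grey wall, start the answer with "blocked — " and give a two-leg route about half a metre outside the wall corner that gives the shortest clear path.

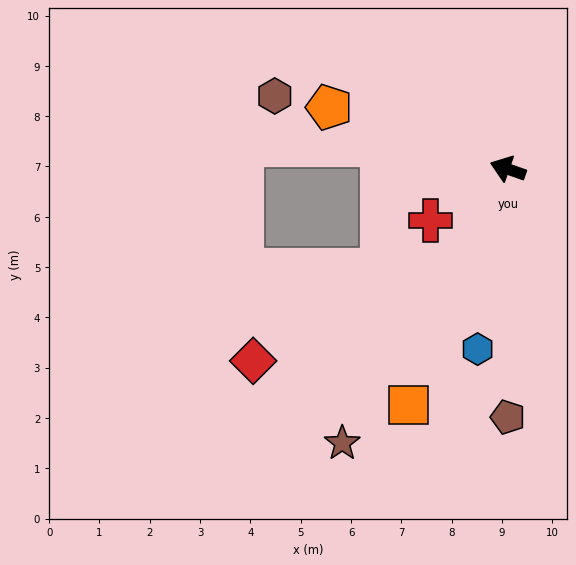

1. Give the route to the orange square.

turn left 86°, forward 5.1 m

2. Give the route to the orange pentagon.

forward 3.8 m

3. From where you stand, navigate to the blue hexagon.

turn left 100°, forward 3.6 m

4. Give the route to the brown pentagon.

turn left 109°, forward 4.9 m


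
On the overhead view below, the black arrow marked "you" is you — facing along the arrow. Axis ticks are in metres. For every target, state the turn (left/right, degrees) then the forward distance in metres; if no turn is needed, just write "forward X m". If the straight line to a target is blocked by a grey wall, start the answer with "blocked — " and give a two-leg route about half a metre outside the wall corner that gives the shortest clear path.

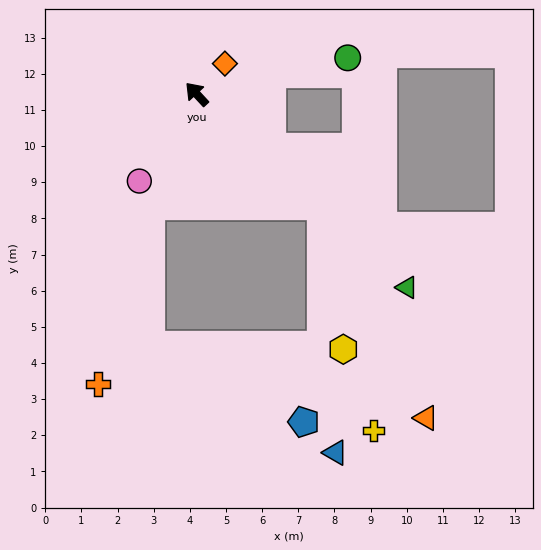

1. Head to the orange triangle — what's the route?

blocked — turn right 174°, forward 4.6 m, then turn right 23°, forward 6.6 m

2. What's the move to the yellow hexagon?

blocked — turn right 174°, forward 4.6 m, then turn right 40°, forward 4.0 m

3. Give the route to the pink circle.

turn left 104°, forward 2.9 m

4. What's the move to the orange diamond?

turn right 86°, forward 1.1 m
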